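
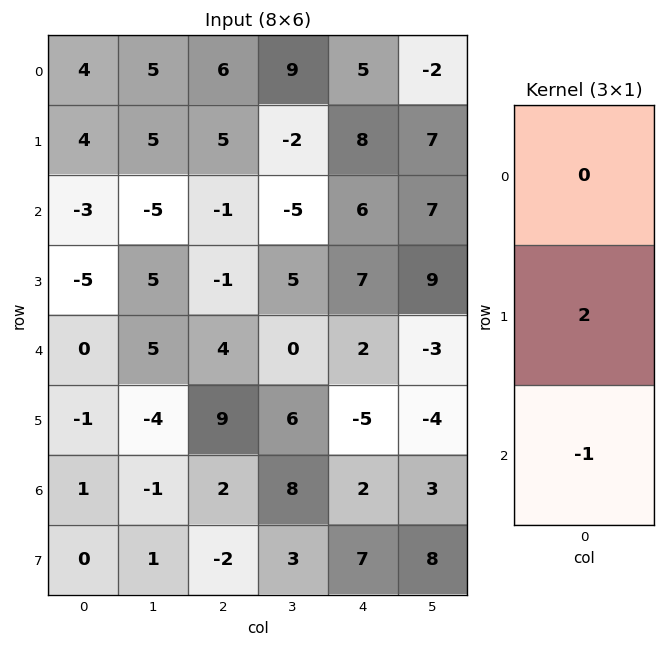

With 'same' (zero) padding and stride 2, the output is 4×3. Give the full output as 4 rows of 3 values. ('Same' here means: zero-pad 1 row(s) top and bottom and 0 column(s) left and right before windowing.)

4 7 2
-1 -1 5
1 -1 9
2 6 -3

Output[0,0]: The receptive field on the zero-padded input at this output position is [0 / 4 / 4]. Elementwise product with the kernel and sum: 4·2 + 4·-1.
Output[0,1]: The receptive field on the zero-padded input at this output position is [0 / 6 / 5]. Elementwise product with the kernel and sum: 6·2 + 5·-1.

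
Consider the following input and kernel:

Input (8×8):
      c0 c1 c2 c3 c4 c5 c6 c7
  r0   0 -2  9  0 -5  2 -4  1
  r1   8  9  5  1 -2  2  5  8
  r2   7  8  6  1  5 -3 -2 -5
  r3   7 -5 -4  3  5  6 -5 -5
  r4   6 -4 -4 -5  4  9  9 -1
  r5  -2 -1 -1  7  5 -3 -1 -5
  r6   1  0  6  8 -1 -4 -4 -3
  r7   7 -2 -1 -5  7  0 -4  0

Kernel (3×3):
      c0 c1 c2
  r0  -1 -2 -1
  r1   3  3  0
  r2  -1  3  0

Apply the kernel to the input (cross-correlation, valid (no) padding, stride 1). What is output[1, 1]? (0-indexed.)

The receptive field on the input at this output position is [9 5 1 / 8 6 1 / -5 -4 3]. Elementwise product with the kernel and sum: 9·-1 + 5·-2 + 1·-1 + 8·3 + 6·3 + -5·-1 + -4·3.

15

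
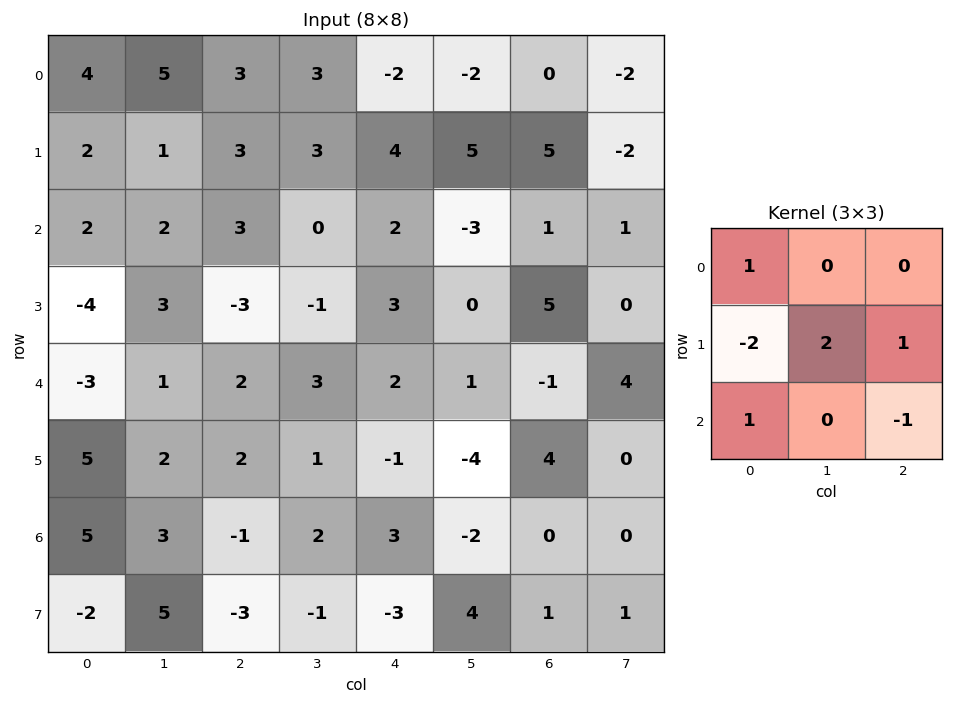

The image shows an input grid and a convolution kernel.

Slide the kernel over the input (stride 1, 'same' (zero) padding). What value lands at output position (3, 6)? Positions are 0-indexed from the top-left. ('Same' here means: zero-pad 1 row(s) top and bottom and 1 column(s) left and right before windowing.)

The receptive field on the zero-padded input at this output position is [-3 1 1 / 0 5 0 / 1 -1 4]. Elementwise product with the kernel and sum: -3·1 + 0·-2 + 5·2 + 0·1 + 1·1 + 4·-1.

4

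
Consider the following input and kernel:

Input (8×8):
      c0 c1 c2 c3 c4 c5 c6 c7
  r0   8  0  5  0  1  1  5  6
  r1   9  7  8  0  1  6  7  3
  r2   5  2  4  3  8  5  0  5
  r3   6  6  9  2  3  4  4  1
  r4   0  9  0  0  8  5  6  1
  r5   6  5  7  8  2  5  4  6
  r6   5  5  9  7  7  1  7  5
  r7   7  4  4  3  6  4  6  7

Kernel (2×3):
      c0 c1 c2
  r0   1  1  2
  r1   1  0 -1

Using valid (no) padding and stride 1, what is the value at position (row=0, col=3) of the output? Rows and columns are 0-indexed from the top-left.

The receptive field on the input at this output position is [0 1 1 / 0 1 6]. Elementwise product with the kernel and sum: 0·1 + 1·1 + 1·2 + 0·1 + 6·-1.

-3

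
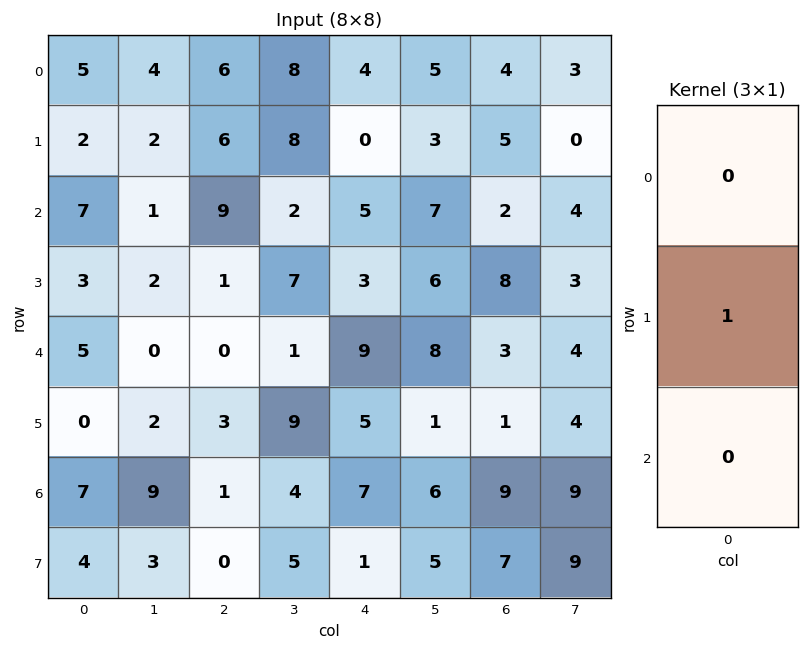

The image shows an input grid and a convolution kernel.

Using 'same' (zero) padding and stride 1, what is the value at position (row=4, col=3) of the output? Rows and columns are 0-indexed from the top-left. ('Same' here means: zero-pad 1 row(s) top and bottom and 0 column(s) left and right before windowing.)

The receptive field on the zero-padded input at this output position is [7 / 1 / 9]. Elementwise product with the kernel and sum: 1·1.

1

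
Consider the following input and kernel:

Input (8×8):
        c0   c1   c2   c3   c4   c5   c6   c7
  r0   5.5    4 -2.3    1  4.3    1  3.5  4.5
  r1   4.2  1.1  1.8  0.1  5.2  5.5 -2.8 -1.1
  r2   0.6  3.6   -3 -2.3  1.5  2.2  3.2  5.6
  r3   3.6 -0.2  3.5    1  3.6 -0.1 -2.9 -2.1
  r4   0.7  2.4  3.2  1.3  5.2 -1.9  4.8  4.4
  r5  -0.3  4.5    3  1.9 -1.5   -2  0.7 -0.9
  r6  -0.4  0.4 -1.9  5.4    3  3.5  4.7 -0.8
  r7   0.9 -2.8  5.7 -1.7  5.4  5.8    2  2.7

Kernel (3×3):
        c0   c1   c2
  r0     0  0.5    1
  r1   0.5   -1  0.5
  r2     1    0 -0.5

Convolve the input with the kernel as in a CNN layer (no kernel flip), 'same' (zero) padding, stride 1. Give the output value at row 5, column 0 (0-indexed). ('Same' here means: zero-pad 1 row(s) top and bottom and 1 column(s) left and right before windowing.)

5.1

The receptive field on the zero-padded input at this output position is [0 0.7 2.4 / 0 -0.3 4.5 / 0 -0.4 0.4]. Elementwise product with the kernel and sum: 0.7·0.5 + 2.4·1 + 0·0.5 + -0.3·-1 + 4.5·0.5 + 0·1 + 0.4·-0.5.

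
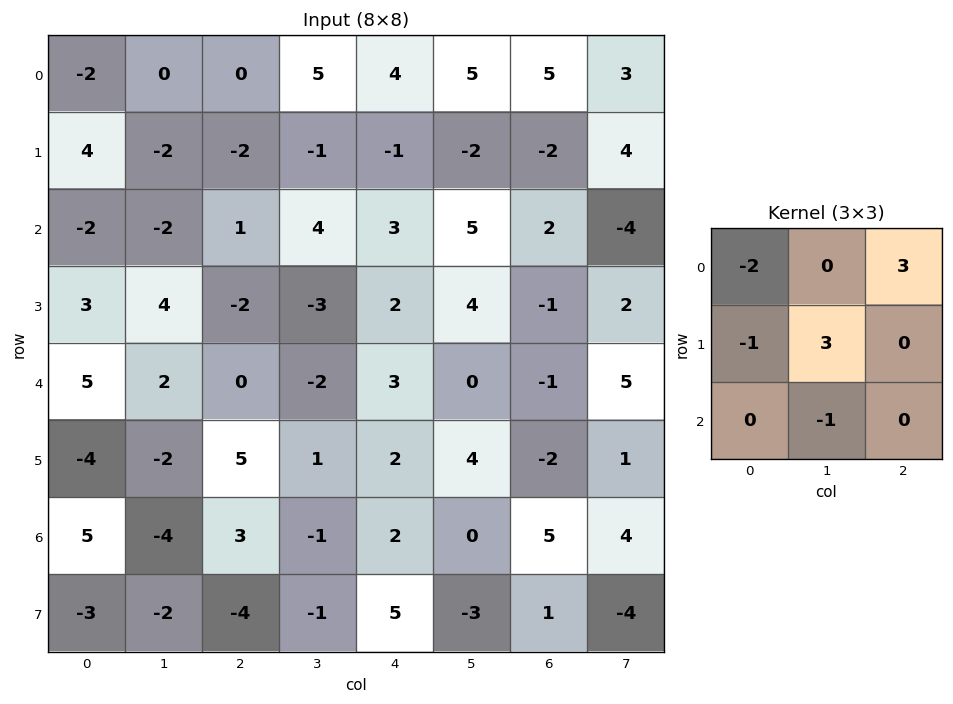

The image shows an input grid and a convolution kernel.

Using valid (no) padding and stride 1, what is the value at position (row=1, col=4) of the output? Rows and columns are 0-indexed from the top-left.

4

The receptive field on the input at this output position is [-1 -2 -2 / 3 5 2 / 2 4 -1]. Elementwise product with the kernel and sum: -1·-2 + -2·3 + 3·-1 + 5·3 + 4·-1.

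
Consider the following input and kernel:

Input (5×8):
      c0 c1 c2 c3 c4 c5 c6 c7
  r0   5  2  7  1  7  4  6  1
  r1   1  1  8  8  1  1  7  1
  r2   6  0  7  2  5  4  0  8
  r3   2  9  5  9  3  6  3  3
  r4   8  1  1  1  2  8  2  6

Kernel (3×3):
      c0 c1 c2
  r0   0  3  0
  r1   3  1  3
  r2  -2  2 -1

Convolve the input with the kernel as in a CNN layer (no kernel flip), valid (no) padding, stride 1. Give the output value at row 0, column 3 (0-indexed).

The receptive field on the input at this output position is [1 7 4 / 8 1 1 / 2 5 4]. Elementwise product with the kernel and sum: 7·3 + 8·3 + 1·1 + 1·3 + 2·-2 + 5·2 + 4·-1.

51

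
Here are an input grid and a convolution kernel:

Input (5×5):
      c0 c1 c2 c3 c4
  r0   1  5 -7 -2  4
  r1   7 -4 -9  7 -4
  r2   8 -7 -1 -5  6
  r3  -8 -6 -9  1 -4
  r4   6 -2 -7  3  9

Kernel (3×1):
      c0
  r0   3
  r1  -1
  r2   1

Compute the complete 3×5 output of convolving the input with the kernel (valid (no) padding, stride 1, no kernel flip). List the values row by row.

Output[0,0]: The receptive field on the input at this output position is [1 / 7 / 8]. Elementwise product with the kernel and sum: 1·3 + 7·-1 + 8·1.
Output[0,1]: The receptive field on the input at this output position is [5 / -4 / -7]. Elementwise product with the kernel and sum: 5·3 + -4·-1 + -7·1.

4 12 -13 -18 22
5 -11 -35 27 -22
38 -17 -1 -13 31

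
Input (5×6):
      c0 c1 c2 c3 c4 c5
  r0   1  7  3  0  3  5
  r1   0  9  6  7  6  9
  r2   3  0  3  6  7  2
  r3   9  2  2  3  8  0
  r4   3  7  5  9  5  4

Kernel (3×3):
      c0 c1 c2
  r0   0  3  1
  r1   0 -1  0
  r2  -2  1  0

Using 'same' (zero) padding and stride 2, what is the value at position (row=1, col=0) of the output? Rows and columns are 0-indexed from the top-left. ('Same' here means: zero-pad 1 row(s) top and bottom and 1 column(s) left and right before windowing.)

15

The receptive field on the zero-padded input at this output position is [0 0 9 / 0 3 0 / 0 9 2]. Elementwise product with the kernel and sum: 0·3 + 9·1 + 3·-1 + 0·-2 + 9·1.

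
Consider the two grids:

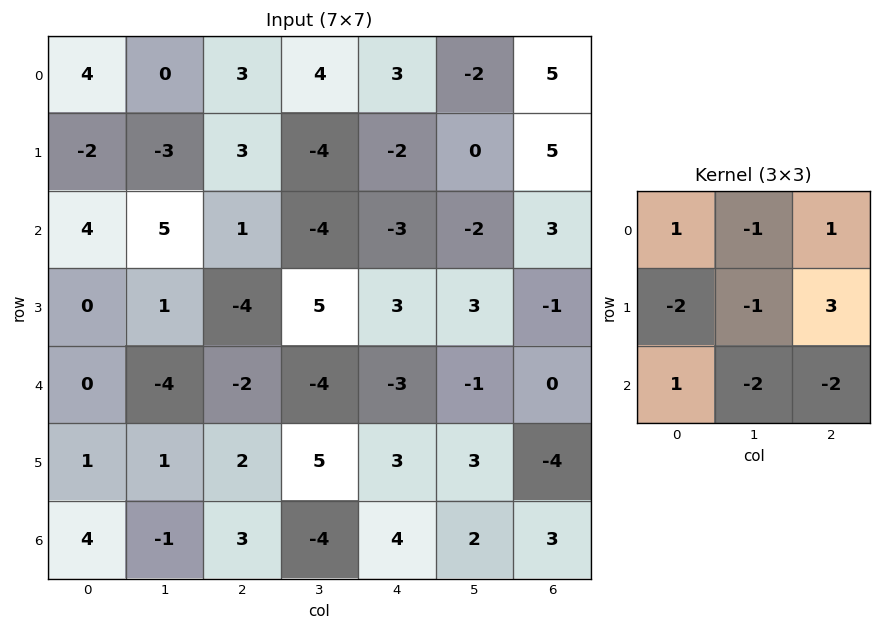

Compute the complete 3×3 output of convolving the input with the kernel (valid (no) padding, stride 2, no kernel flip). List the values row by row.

15 9 24
-1 26 -11
5 2 -29

Output[0,0]: The receptive field on the input at this output position is [4 0 3 / -2 -3 3 / 4 5 1]. Elementwise product with the kernel and sum: 4·1 + 0·-1 + 3·1 + -2·-2 + -3·-1 + 3·3 + 4·1 + 5·-2 + 1·-2.
Output[0,1]: The receptive field on the input at this output position is [3 4 3 / 3 -4 -2 / 1 -4 -3]. Elementwise product with the kernel and sum: 3·1 + 4·-1 + 3·1 + 3·-2 + -4·-1 + -2·3 + 1·1 + -4·-2 + -3·-2.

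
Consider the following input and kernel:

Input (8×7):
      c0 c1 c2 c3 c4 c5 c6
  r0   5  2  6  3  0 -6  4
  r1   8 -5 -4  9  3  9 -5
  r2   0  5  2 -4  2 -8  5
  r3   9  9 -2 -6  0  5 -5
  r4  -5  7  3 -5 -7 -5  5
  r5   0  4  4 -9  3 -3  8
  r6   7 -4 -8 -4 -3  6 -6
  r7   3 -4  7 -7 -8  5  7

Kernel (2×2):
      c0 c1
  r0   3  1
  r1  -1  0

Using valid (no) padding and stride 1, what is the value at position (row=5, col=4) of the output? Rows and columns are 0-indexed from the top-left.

9

The receptive field on the input at this output position is [3 -3 / -3 6]. Elementwise product with the kernel and sum: 3·3 + -3·1 + -3·-1.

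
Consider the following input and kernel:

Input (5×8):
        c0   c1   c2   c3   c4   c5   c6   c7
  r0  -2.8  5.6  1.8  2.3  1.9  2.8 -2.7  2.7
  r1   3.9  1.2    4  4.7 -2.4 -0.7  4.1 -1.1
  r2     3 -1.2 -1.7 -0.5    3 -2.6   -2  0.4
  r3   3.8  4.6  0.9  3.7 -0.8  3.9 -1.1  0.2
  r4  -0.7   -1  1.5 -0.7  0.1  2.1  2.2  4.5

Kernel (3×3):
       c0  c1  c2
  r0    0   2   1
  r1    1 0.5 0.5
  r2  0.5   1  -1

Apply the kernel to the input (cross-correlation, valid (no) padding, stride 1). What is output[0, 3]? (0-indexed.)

The receptive field on the input at this output position is [2.3 1.9 2.8 / 4.7 -2.4 -0.7 / -0.5 3 -2.6]. Elementwise product with the kernel and sum: 1.9·2 + 2.8·1 + 4.7·1 + -2.4·0.5 + -0.7·0.5 + -0.5·0.5 + 3·1 + -2.6·-1.

15.1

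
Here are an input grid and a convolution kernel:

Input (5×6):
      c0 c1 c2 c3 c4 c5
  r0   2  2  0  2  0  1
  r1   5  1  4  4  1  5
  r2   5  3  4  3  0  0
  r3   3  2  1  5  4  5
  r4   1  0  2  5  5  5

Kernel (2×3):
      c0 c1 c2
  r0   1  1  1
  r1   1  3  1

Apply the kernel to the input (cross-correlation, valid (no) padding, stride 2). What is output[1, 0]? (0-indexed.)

22

The receptive field on the input at this output position is [5 3 4 / 3 2 1]. Elementwise product with the kernel and sum: 5·1 + 3·1 + 4·1 + 3·1 + 2·3 + 1·1.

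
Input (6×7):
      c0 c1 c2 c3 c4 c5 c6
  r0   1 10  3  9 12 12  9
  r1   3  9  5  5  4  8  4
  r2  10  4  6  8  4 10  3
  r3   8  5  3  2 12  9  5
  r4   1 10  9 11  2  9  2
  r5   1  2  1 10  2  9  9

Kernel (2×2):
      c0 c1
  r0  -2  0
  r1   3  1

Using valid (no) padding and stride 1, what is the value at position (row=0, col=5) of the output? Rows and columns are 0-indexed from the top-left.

The receptive field on the input at this output position is [12 9 / 8 4]. Elementwise product with the kernel and sum: 12·-2 + 8·3 + 4·1.

4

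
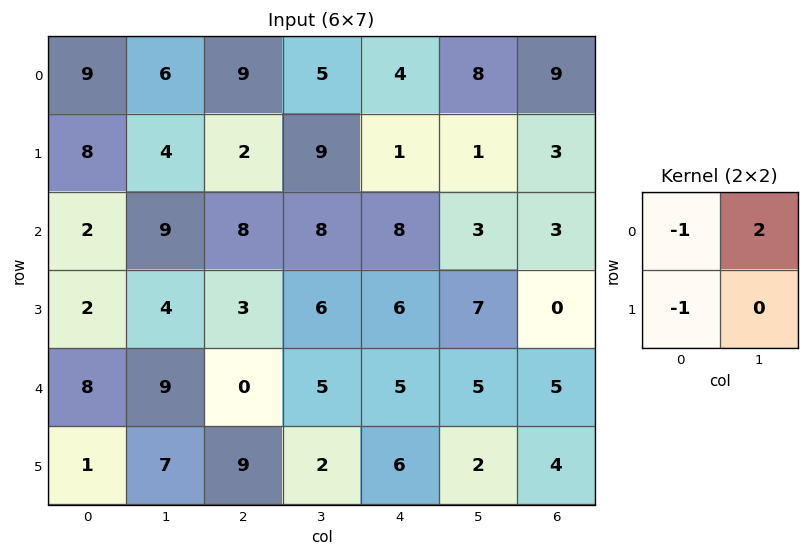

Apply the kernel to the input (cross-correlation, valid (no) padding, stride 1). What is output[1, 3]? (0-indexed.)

The receptive field on the input at this output position is [9 1 / 8 8]. Elementwise product with the kernel and sum: 9·-1 + 1·2 + 8·-1.

-15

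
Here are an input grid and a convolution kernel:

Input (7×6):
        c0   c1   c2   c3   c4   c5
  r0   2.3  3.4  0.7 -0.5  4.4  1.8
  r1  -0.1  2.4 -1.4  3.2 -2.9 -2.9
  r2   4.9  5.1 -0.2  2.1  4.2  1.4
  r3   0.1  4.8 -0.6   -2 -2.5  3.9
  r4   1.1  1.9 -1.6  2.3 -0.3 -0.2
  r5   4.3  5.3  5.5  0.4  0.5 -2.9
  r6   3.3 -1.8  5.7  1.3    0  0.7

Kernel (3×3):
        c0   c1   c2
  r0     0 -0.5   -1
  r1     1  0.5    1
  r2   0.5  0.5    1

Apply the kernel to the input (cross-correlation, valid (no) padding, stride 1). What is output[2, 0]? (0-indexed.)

The receptive field on the input at this output position is [4.9 5.1 -0.2 / 0.1 4.8 -0.6 / 1.1 1.9 -1.6]. Elementwise product with the kernel and sum: 5.1·-0.5 + -0.2·-1 + 0.1·1 + 4.8·0.5 + -0.6·1 + 1.1·0.5 + 1.9·0.5 + -1.6·1.

-0.55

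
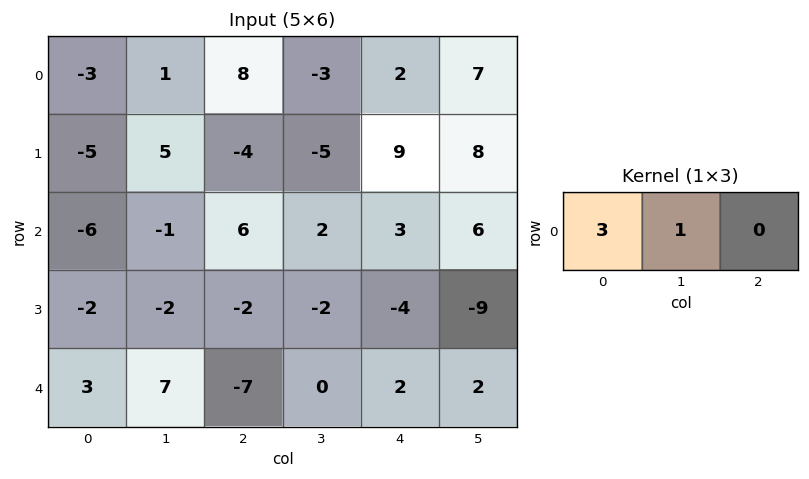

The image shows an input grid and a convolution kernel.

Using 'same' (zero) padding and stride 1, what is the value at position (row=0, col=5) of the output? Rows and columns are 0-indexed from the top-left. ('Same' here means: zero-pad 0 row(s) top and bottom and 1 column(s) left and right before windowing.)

The receptive field on the zero-padded input at this output position is [2 7 0]. Elementwise product with the kernel and sum: 2·3 + 7·1.

13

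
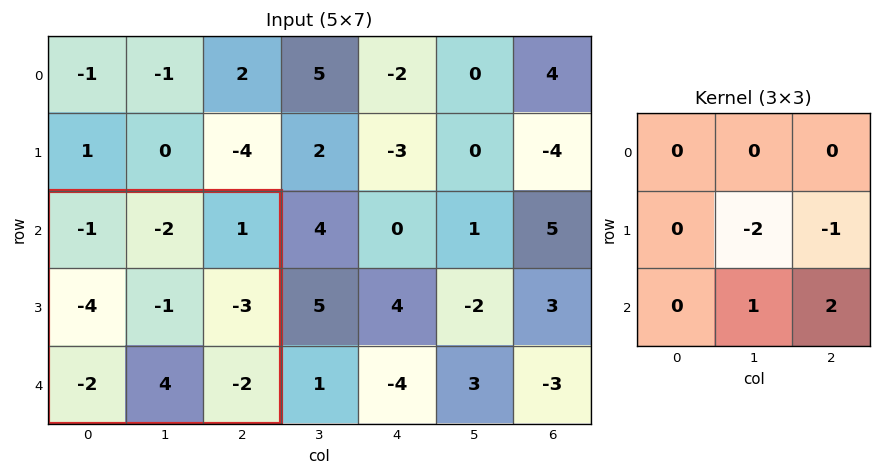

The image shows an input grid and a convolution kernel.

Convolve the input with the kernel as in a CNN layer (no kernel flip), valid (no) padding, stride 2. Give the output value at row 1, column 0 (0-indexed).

5

The receptive field on the input at this output position is [-1 -2 1 / -4 -1 -3 / -2 4 -2]. Elementwise product with the kernel and sum: -1·-2 + -3·-1 + 4·1 + -2·2.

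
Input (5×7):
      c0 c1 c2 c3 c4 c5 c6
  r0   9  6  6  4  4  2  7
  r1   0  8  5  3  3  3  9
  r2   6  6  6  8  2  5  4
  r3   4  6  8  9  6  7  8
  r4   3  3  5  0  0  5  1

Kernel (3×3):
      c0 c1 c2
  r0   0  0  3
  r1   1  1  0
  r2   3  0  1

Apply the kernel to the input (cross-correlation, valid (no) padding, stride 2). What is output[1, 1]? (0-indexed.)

The receptive field on the input at this output position is [6 8 2 / 8 9 6 / 5 0 0]. Elementwise product with the kernel and sum: 2·3 + 8·1 + 9·1 + 5·3 + 0·1.

38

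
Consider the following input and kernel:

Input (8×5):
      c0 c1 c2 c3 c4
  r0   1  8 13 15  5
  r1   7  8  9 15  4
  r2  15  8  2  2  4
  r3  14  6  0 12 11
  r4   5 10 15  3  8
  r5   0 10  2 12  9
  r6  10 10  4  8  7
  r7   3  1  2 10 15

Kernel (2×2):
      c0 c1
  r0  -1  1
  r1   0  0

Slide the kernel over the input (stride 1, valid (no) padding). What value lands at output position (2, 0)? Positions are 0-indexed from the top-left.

-7

The receptive field on the input at this output position is [15 8 / 14 6]. Elementwise product with the kernel and sum: 15·-1 + 8·1.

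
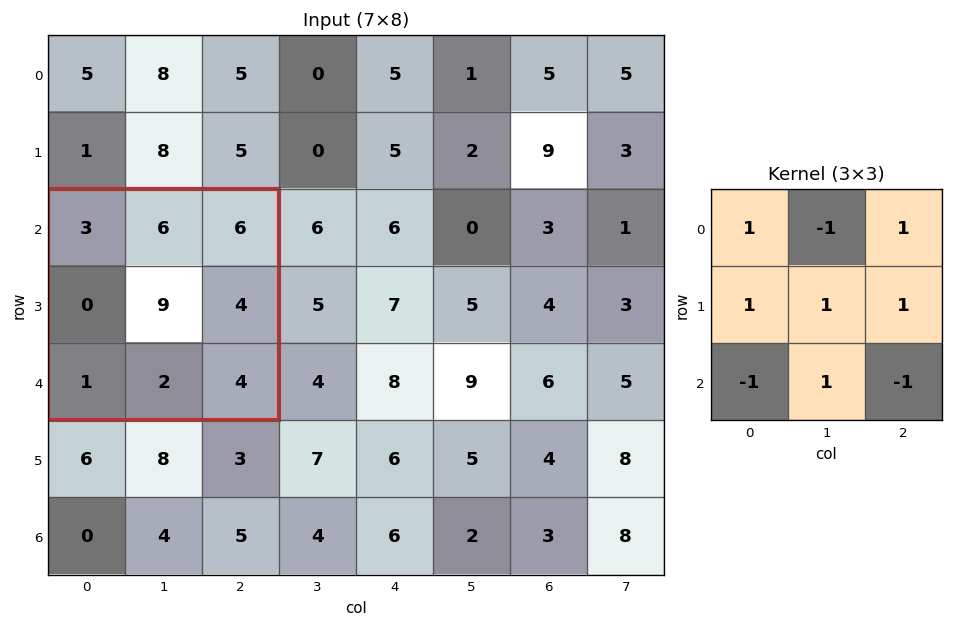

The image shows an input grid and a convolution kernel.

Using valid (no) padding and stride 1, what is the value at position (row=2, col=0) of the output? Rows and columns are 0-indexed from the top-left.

13

The receptive field on the input at this output position is [3 6 6 / 0 9 4 / 1 2 4]. Elementwise product with the kernel and sum: 3·1 + 6·-1 + 6·1 + 0·1 + 9·1 + 4·1 + 1·-1 + 2·1 + 4·-1.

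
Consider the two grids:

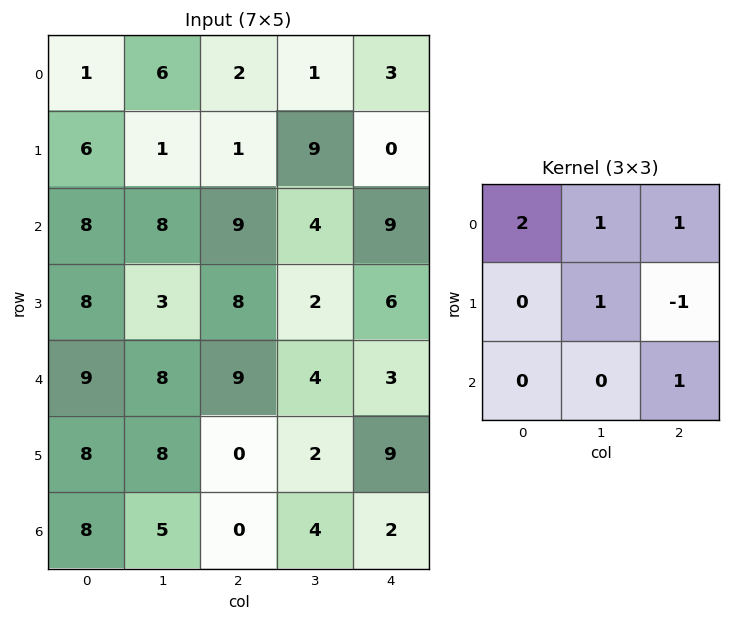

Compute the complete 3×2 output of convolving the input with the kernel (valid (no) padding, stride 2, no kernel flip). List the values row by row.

Output[0,0]: The receptive field on the input at this output position is [1 6 2 / 6 1 1 / 8 8 9]. Elementwise product with the kernel and sum: 1·2 + 6·1 + 2·1 + 1·1 + 1·-1 + 9·1.

19 26
37 30
43 20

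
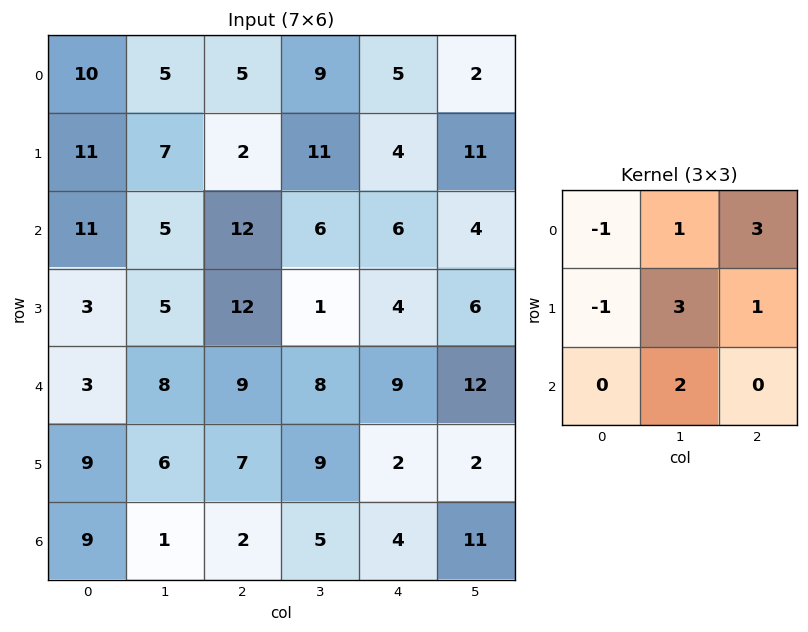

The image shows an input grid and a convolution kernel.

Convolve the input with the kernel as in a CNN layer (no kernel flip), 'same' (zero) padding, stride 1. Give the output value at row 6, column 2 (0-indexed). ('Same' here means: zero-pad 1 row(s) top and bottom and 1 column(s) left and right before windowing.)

The receptive field on the zero-padded input at this output position is [6 7 9 / 1 2 5 / 0 0 0]. Elementwise product with the kernel and sum: 6·-1 + 7·1 + 9·3 + 1·-1 + 2·3 + 5·1 + 0·2.

38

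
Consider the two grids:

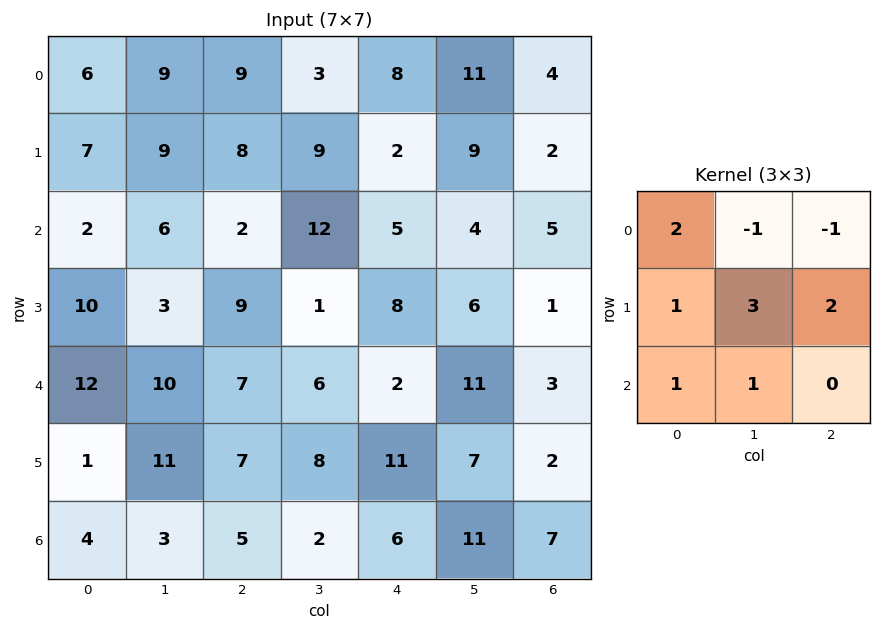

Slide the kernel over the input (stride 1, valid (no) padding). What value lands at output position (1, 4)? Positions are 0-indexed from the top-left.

34

The receptive field on the input at this output position is [2 9 2 / 5 4 5 / 8 6 1]. Elementwise product with the kernel and sum: 2·2 + 9·-1 + 2·-1 + 5·1 + 4·3 + 5·2 + 8·1 + 6·1.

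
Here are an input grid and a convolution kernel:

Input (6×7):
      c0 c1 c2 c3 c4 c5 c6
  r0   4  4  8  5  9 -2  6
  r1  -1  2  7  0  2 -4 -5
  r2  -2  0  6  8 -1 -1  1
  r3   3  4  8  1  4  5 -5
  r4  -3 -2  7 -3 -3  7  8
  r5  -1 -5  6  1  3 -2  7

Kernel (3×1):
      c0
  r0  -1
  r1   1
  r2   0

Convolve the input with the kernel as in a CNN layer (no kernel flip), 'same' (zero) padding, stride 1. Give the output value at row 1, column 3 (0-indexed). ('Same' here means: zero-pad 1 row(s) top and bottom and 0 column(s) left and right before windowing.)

-5

The receptive field on the zero-padded input at this output position is [5 / 0 / 8]. Elementwise product with the kernel and sum: 5·-1 + 0·1.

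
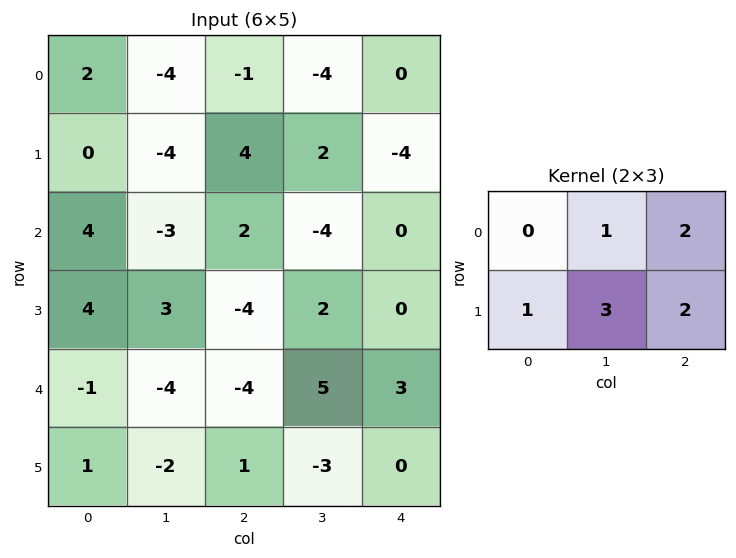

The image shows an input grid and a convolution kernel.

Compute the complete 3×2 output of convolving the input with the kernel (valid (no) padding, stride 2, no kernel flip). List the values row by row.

-10 -2
6 -2
-15 3

Output[0,0]: The receptive field on the input at this output position is [2 -4 -1 / 0 -4 4]. Elementwise product with the kernel and sum: -4·1 + -1·2 + 0·1 + -4·3 + 4·2.
Output[0,1]: The receptive field on the input at this output position is [-1 -4 0 / 4 2 -4]. Elementwise product with the kernel and sum: -4·1 + 0·2 + 4·1 + 2·3 + -4·2.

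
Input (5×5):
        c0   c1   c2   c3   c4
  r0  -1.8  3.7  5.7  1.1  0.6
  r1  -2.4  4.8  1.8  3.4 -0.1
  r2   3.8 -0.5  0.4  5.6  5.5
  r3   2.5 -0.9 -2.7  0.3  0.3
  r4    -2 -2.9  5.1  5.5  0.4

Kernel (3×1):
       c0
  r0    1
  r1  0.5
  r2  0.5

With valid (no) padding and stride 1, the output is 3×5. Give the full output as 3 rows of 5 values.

-1.1 5.85 6.8 5.6 3.3
0.75 4.1 0.65 6.35 2.8
4.05 -2.4 1.6 8.5 5.85

Output[0,0]: The receptive field on the input at this output position is [-1.8 / -2.4 / 3.8]. Elementwise product with the kernel and sum: -1.8·1 + -2.4·0.5 + 3.8·0.5.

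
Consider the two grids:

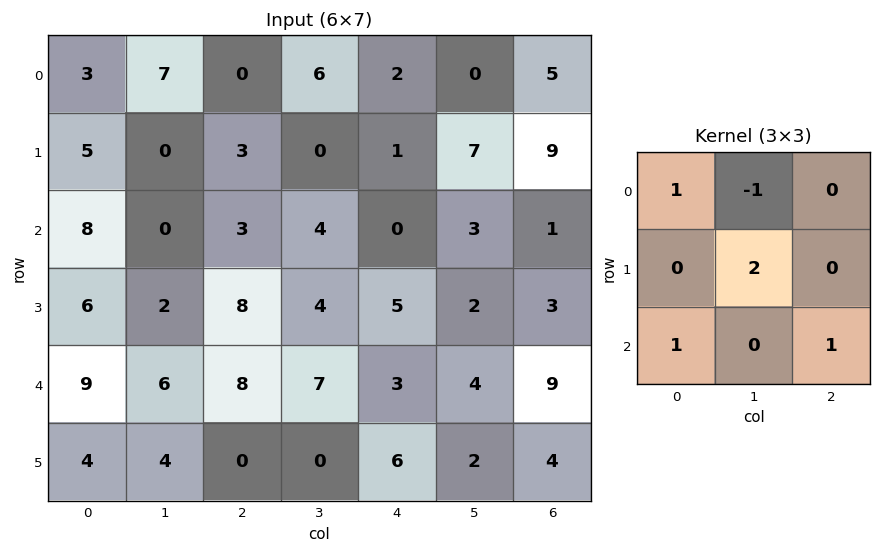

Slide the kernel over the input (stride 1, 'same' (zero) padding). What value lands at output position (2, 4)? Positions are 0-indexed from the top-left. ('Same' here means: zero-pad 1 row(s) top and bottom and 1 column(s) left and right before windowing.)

5

The receptive field on the zero-padded input at this output position is [0 1 7 / 4 0 3 / 4 5 2]. Elementwise product with the kernel and sum: 0·1 + 1·-1 + 0·2 + 4·1 + 2·1.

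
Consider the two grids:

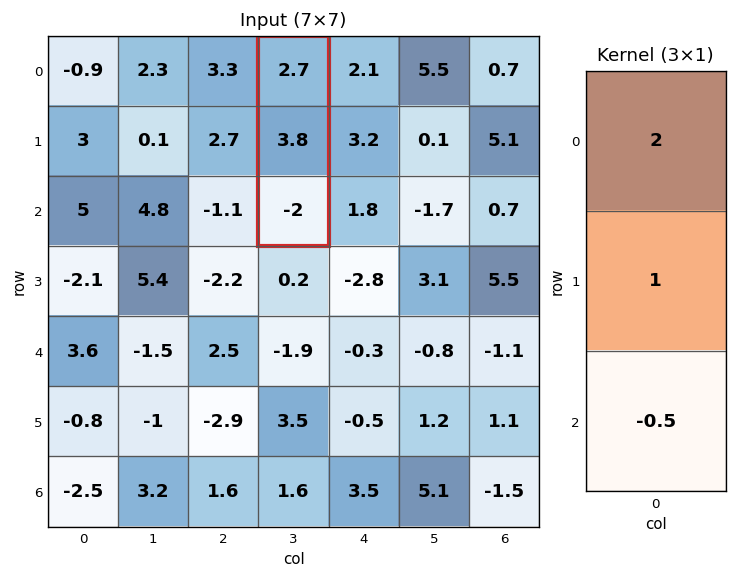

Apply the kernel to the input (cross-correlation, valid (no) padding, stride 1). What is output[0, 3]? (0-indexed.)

10.2

The receptive field on the input at this output position is [2.7 / 3.8 / -2]. Elementwise product with the kernel and sum: 2.7·2 + 3.8·1 + -2·-0.5.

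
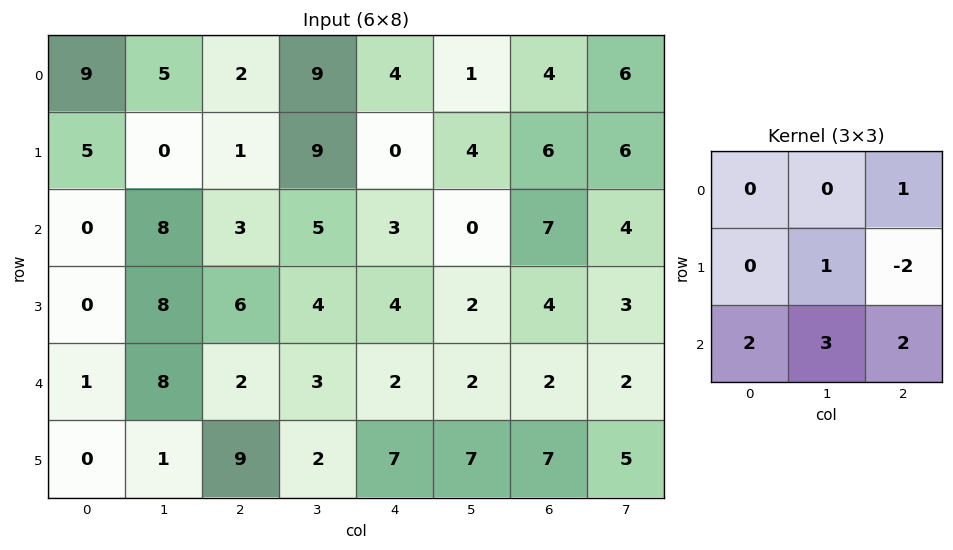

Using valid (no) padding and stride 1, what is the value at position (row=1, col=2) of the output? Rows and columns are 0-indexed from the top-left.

31

The receptive field on the input at this output position is [1 9 0 / 3 5 3 / 6 4 4]. Elementwise product with the kernel and sum: 0·1 + 5·1 + 3·-2 + 6·2 + 4·3 + 4·2.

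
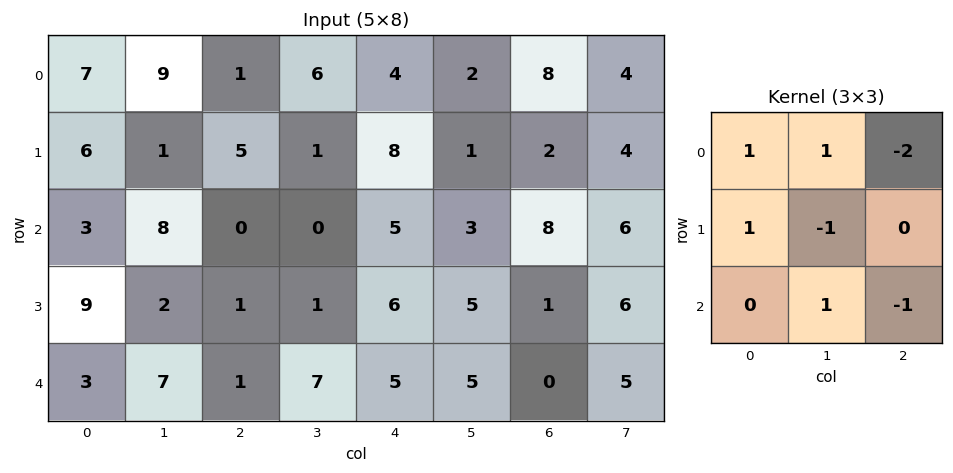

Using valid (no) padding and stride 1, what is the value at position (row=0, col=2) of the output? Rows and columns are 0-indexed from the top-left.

-2

The receptive field on the input at this output position is [1 6 4 / 5 1 8 / 0 0 5]. Elementwise product with the kernel and sum: 1·1 + 6·1 + 4·-2 + 5·1 + 1·-1 + 0·1 + 5·-1.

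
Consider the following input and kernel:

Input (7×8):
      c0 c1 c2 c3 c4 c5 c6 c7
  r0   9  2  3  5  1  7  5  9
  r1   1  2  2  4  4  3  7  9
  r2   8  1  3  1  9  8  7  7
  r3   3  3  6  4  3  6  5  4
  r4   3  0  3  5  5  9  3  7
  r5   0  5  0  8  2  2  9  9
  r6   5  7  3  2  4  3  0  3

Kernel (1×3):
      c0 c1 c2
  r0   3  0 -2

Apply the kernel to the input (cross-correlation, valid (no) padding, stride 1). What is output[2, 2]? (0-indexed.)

The receptive field on the input at this output position is [3 1 9]. Elementwise product with the kernel and sum: 3·3 + 9·-2.

-9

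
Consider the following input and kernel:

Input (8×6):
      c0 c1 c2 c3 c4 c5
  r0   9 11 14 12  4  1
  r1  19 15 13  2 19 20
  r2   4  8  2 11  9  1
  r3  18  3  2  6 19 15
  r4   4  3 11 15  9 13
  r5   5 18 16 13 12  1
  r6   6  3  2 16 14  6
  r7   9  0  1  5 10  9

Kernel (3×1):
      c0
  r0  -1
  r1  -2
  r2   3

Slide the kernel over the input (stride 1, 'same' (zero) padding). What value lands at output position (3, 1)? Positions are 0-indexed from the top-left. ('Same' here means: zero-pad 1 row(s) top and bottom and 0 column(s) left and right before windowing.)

-5

The receptive field on the zero-padded input at this output position is [8 / 3 / 3]. Elementwise product with the kernel and sum: 8·-1 + 3·-2 + 3·3.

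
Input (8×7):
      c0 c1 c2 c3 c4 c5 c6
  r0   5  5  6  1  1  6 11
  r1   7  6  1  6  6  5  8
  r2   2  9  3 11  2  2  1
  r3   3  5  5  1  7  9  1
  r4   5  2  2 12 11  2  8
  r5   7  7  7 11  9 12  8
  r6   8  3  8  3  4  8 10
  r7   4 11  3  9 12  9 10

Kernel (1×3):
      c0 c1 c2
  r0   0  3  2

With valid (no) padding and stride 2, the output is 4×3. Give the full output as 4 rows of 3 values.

Output[0,0]: The receptive field on the input at this output position is [5 5 6]. Elementwise product with the kernel and sum: 5·3 + 6·2.

27 5 40
33 37 8
10 58 22
25 17 44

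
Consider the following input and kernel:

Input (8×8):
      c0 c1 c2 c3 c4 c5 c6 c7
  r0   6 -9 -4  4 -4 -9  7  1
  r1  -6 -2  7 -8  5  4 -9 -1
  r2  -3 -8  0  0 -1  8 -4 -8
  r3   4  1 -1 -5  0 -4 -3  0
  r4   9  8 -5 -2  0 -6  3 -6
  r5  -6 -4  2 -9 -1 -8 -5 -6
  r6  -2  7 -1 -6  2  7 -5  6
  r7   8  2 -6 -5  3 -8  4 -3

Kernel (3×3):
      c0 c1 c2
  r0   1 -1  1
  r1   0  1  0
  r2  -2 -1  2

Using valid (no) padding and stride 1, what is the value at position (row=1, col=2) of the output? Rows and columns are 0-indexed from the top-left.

The receptive field on the input at this output position is [7 -8 5 / 0 0 -1 / -1 -5 0]. Elementwise product with the kernel and sum: 7·1 + -8·-1 + 5·1 + 0·1 + -1·-2 + -5·-1 + 0·2.

27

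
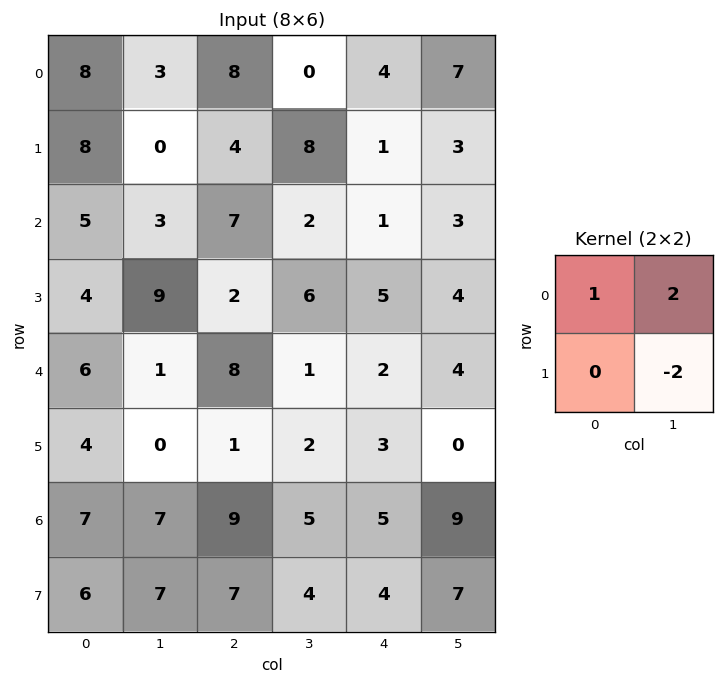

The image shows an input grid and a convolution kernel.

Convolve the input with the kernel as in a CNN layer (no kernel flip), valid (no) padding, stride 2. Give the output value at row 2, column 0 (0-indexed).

8

The receptive field on the input at this output position is [6 1 / 4 0]. Elementwise product with the kernel and sum: 6·1 + 1·2 + 0·-2.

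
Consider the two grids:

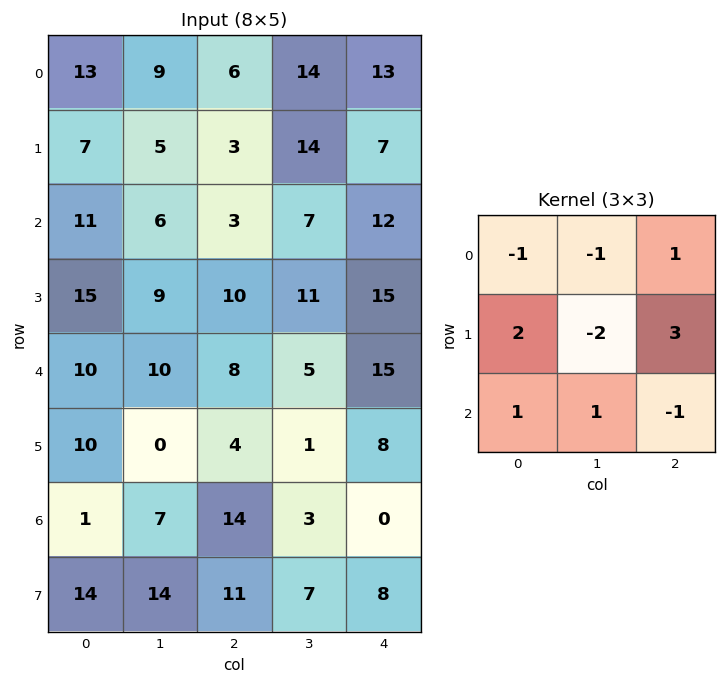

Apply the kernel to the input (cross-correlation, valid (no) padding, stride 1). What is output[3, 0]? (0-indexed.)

16

The receptive field on the input at this output position is [15 9 10 / 10 10 8 / 10 0 4]. Elementwise product with the kernel and sum: 15·-1 + 9·-1 + 10·1 + 10·2 + 10·-2 + 8·3 + 10·1 + 0·1 + 4·-1.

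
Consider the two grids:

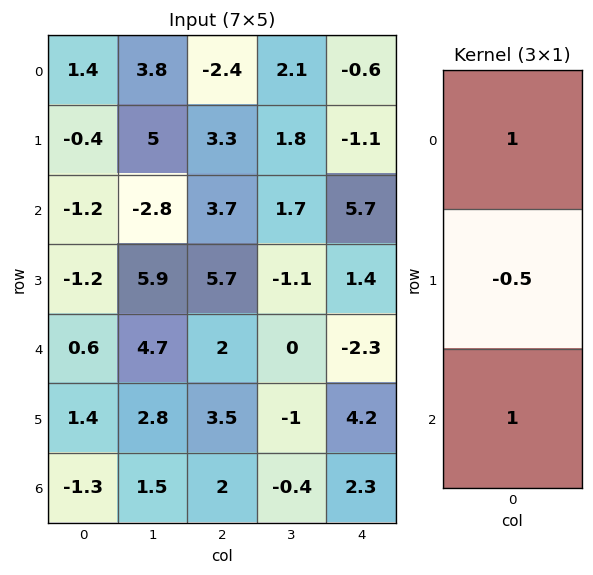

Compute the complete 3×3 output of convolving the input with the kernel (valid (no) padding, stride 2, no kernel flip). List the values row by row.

0.4 -0.35 5.65
0 2.85 2.7
-1.4 2.25 -2.1

Output[0,0]: The receptive field on the input at this output position is [1.4 / -0.4 / -1.2]. Elementwise product with the kernel and sum: 1.4·1 + -0.4·-0.5 + -1.2·1.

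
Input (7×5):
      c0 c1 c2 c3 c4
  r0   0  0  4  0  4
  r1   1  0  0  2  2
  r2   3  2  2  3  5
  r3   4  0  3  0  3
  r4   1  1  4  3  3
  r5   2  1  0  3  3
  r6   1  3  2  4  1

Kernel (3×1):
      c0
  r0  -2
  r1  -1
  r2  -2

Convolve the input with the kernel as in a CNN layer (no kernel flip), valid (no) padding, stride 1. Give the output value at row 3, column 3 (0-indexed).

The receptive field on the input at this output position is [0 / 3 / 3]. Elementwise product with the kernel and sum: 0·-2 + 3·-1 + 3·-2.

-9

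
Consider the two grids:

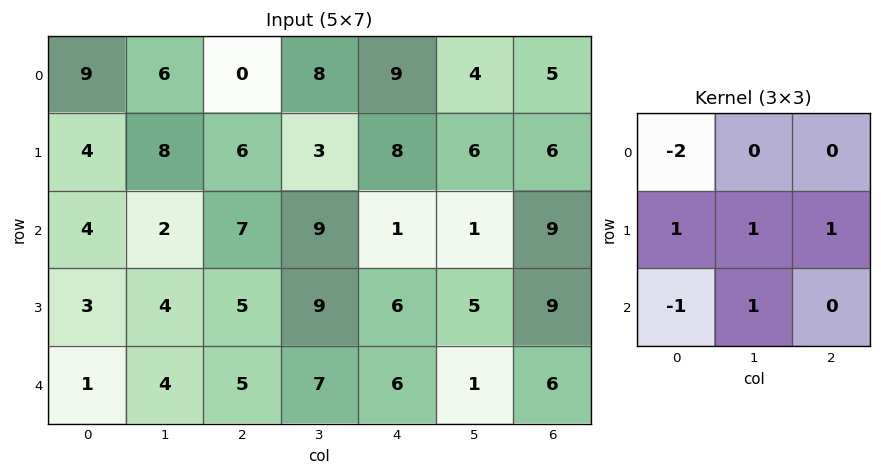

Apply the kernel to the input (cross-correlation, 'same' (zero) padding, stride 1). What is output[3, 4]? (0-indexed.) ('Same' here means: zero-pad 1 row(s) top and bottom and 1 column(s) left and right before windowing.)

1

The receptive field on the zero-padded input at this output position is [9 1 1 / 9 6 5 / 7 6 1]. Elementwise product with the kernel and sum: 9·-2 + 9·1 + 6·1 + 5·1 + 7·-1 + 6·1.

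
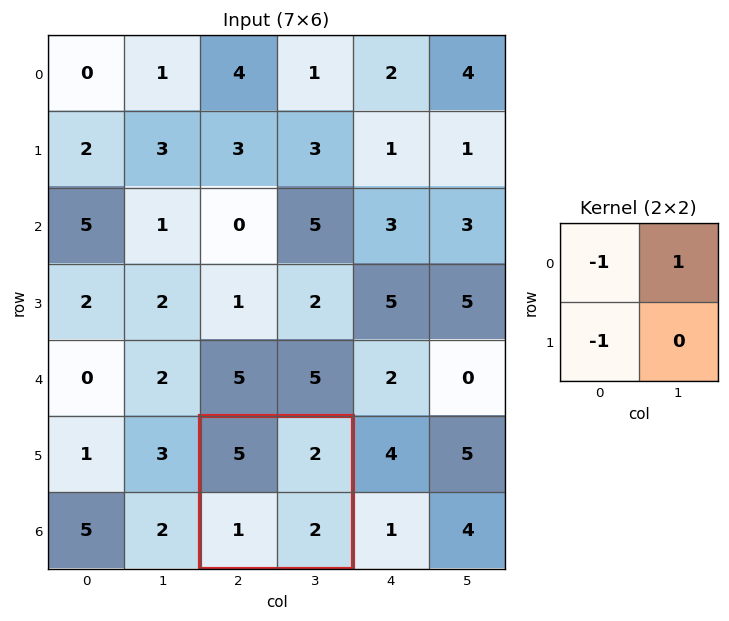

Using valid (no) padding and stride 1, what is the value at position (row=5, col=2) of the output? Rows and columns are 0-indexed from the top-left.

-4

The receptive field on the input at this output position is [5 2 / 1 2]. Elementwise product with the kernel and sum: 5·-1 + 2·1 + 1·-1.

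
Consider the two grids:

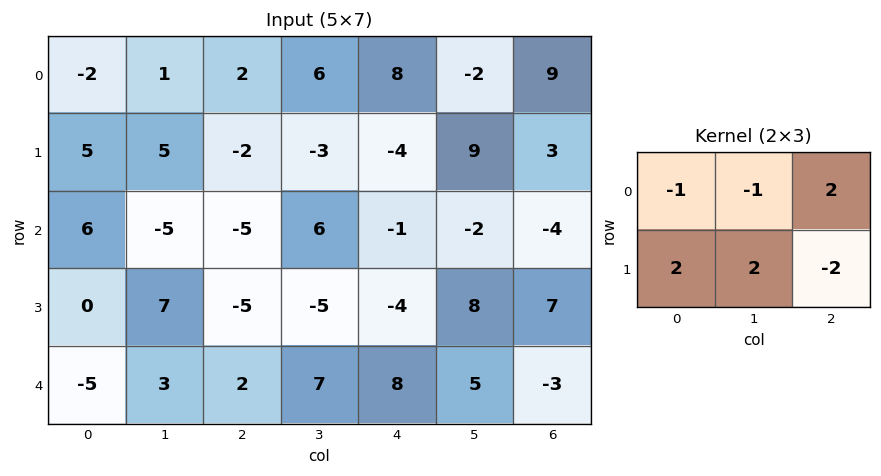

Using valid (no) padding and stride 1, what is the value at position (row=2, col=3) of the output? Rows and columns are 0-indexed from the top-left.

The receptive field on the input at this output position is [6 -1 -2 / -5 -4 8]. Elementwise product with the kernel and sum: 6·-1 + -1·-1 + -2·2 + -5·2 + -4·2 + 8·-2.

-43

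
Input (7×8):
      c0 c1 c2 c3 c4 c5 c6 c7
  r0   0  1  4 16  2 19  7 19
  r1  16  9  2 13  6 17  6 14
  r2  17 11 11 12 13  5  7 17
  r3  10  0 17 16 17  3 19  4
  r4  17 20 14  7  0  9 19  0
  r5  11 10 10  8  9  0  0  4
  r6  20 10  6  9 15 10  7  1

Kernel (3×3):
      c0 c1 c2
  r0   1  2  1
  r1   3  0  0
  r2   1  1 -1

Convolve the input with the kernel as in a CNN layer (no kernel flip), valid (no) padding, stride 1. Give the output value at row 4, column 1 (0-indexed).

The receptive field on the input at this output position is [20 14 7 / 10 10 8 / 10 6 9]. Elementwise product with the kernel and sum: 20·1 + 14·2 + 7·1 + 10·3 + 10·1 + 6·1 + 9·-1.

92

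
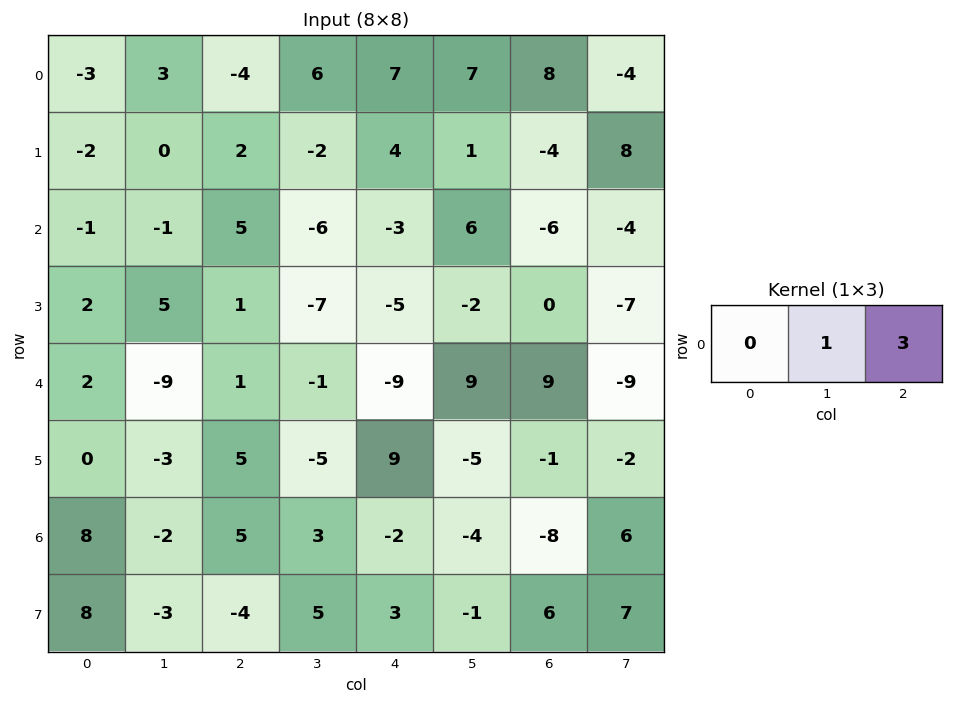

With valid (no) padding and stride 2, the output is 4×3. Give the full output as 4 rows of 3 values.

-9 27 31
14 -15 -12
-6 -28 36
13 -3 -28

Output[0,0]: The receptive field on the input at this output position is [-3 3 -4]. Elementwise product with the kernel and sum: 3·1 + -4·3.
Output[0,1]: The receptive field on the input at this output position is [-4 6 7]. Elementwise product with the kernel and sum: 6·1 + 7·3.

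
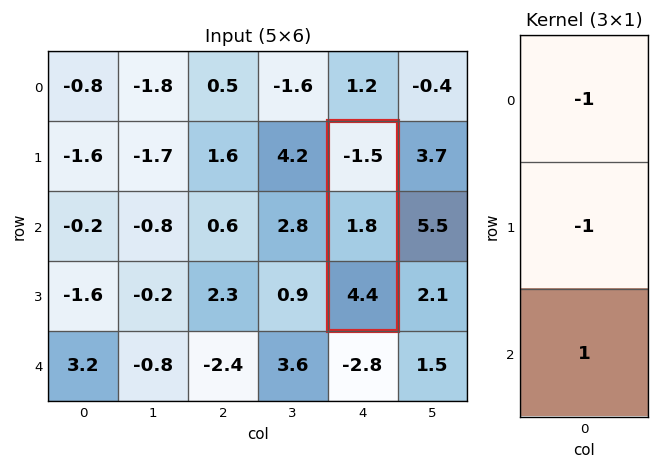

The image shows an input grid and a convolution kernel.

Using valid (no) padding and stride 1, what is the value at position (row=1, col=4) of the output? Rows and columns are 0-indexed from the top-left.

The receptive field on the input at this output position is [-1.5 / 1.8 / 4.4]. Elementwise product with the kernel and sum: -1.5·-1 + 1.8·-1 + 4.4·1.

4.1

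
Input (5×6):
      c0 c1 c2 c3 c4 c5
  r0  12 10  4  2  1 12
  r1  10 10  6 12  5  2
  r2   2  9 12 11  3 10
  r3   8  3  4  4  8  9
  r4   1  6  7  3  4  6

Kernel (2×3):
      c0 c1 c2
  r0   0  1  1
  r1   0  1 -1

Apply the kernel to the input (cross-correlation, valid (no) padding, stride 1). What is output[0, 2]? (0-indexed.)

The receptive field on the input at this output position is [4 2 1 / 6 12 5]. Elementwise product with the kernel and sum: 2·1 + 1·1 + 12·1 + 5·-1.

10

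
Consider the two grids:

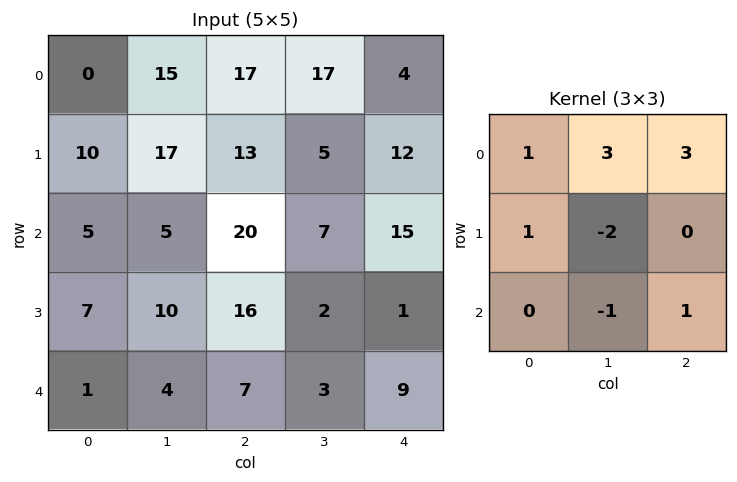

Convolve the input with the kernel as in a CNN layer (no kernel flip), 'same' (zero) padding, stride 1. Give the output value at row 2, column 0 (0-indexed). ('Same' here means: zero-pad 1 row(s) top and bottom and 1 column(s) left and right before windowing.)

74

The receptive field on the zero-padded input at this output position is [0 10 17 / 0 5 5 / 0 7 10]. Elementwise product with the kernel and sum: 0·1 + 10·3 + 17·3 + 0·1 + 5·-2 + 7·-1 + 10·1.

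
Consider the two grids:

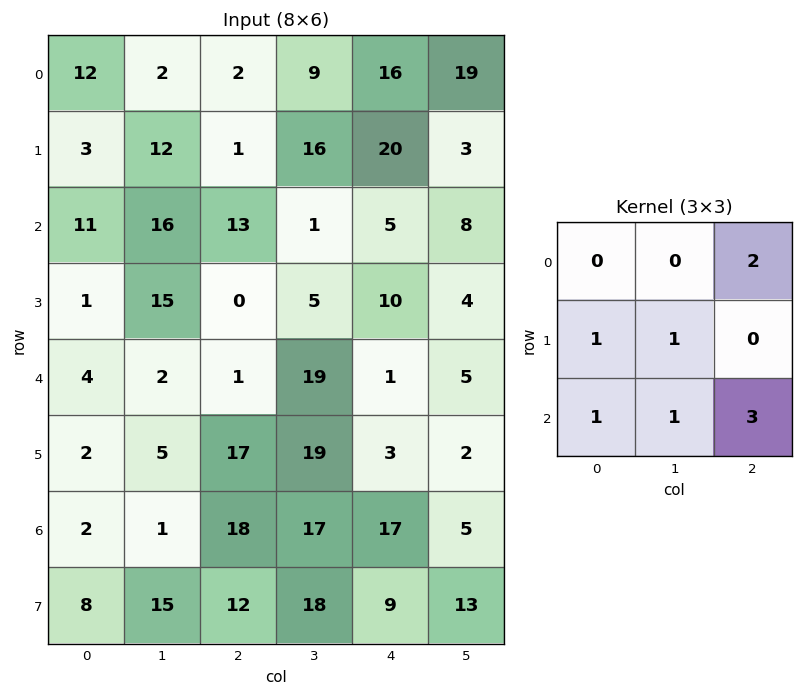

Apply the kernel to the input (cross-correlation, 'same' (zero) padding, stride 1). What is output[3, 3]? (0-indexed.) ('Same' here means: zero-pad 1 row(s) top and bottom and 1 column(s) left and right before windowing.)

38

The receptive field on the zero-padded input at this output position is [13 1 5 / 0 5 10 / 1 19 1]. Elementwise product with the kernel and sum: 5·2 + 0·1 + 5·1 + 1·1 + 19·1 + 1·3.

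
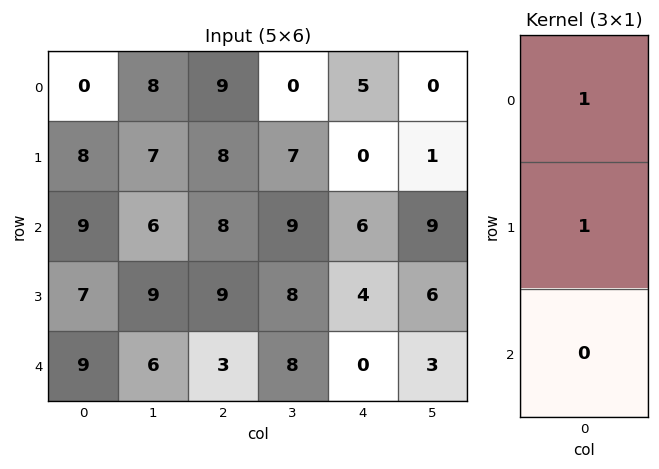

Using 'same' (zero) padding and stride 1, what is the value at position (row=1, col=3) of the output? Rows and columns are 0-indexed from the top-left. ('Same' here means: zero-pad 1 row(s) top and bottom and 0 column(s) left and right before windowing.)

The receptive field on the zero-padded input at this output position is [0 / 7 / 9]. Elementwise product with the kernel and sum: 0·1 + 7·1.

7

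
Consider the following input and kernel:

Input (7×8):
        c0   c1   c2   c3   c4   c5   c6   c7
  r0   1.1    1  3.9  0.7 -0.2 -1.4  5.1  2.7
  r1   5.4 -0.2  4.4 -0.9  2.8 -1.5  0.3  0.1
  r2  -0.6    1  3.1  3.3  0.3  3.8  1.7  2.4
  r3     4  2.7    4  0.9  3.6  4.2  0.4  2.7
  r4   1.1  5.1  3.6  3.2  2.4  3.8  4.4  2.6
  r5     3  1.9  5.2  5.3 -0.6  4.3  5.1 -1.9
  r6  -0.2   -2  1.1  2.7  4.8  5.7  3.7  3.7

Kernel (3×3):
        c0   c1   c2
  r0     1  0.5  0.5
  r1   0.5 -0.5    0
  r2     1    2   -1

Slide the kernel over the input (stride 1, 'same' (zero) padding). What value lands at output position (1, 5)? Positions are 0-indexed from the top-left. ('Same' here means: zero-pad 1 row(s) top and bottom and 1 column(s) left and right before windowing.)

The receptive field on the zero-padded input at this output position is [-0.2 -1.4 5.1 / 2.8 -1.5 0.3 / 0.3 3.8 1.7]. Elementwise product with the kernel and sum: -0.2·1 + -1.4·0.5 + 5.1·0.5 + 2.8·0.5 + -1.5·-0.5 + 0.3·1 + 3.8·2 + 1.7·-1.

10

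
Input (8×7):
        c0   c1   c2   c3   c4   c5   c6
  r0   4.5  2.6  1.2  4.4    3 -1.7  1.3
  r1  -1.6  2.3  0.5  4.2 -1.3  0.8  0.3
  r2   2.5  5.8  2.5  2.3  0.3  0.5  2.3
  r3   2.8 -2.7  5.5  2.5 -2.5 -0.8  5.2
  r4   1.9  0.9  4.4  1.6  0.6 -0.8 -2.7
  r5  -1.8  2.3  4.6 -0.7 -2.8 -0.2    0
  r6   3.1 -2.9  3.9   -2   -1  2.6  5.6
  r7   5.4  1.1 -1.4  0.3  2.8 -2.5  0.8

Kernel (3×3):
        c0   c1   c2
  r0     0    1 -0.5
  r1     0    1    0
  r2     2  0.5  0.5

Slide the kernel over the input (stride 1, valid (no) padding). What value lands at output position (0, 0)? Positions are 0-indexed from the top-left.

The receptive field on the input at this output position is [4.5 2.6 1.2 / -1.6 2.3 0.5 / 2.5 5.8 2.5]. Elementwise product with the kernel and sum: 2.6·1 + 1.2·-0.5 + 2.3·1 + 2.5·2 + 5.8·0.5 + 2.5·0.5.

13.45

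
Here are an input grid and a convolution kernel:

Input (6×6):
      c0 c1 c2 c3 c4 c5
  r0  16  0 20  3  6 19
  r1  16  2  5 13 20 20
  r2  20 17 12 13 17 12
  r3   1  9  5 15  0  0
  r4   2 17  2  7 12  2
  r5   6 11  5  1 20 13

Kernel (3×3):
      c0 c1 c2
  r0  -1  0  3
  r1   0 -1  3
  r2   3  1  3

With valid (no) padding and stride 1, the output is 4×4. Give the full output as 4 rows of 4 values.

Output[0,0]: The receptive field on the input at this output position is [16 0 20 / 16 2 5 / 20 17 12]. Elementwise product with the kernel and sum: 16·-1 + 20·3 + 2·-1 + 5·3 + 20·3 + 17·1 + 12·3.
Output[0,1]: The receptive field on the input at this output position is [0 20 3 / 2 5 13 / 17 12 13]. Elementwise product with the kernel and sum: 0·-1 + 3·3 + 5·-1 + 13·3 + 17·3 + 12·1 + 13·3.

170 145 145 186
45 141 123 111
51 136 73 62
47 96 100 41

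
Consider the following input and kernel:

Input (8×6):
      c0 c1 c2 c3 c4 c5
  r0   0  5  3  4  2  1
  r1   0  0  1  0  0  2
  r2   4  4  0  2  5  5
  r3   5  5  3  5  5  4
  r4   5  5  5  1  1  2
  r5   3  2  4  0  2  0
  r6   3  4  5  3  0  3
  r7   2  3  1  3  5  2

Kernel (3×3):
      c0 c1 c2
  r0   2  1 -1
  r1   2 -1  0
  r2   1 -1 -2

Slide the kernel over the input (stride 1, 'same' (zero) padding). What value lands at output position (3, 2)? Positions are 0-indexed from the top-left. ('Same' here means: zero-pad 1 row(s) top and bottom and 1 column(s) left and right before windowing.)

The receptive field on the zero-padded input at this output position is [4 0 2 / 5 3 5 / 5 5 1]. Elementwise product with the kernel and sum: 4·2 + 0·1 + 2·-1 + 5·2 + 3·-1 + 5·1 + 5·-1 + 1·-2.

11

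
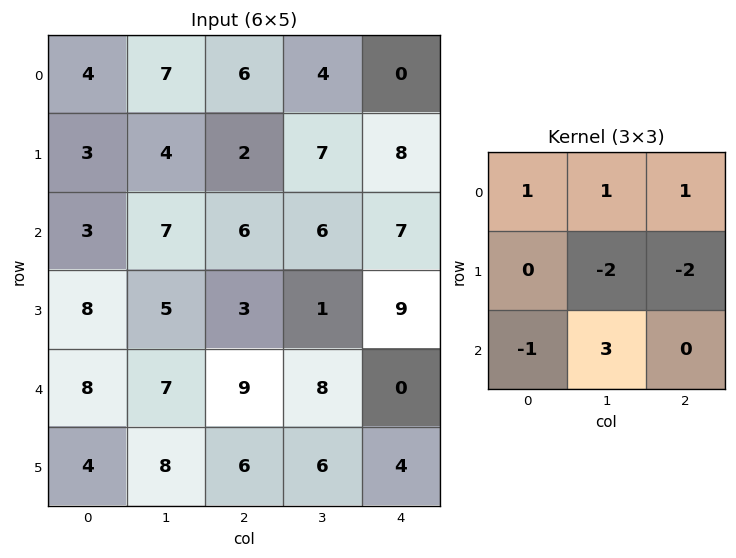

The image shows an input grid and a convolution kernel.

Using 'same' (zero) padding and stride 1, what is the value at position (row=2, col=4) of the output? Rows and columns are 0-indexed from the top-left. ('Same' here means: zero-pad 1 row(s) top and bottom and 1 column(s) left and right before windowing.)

27

The receptive field on the zero-padded input at this output position is [7 8 0 / 6 7 0 / 1 9 0]. Elementwise product with the kernel and sum: 7·1 + 8·1 + 0·1 + 7·-2 + 0·-2 + 1·-1 + 9·3.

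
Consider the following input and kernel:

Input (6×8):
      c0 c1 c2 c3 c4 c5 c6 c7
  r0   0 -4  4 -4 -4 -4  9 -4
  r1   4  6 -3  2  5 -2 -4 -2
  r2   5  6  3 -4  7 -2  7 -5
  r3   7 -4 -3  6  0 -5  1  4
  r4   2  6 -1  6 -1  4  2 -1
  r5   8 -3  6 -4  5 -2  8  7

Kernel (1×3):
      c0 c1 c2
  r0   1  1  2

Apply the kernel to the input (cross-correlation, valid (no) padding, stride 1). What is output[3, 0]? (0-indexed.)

The receptive field on the input at this output position is [7 -4 -3]. Elementwise product with the kernel and sum: 7·1 + -4·1 + -3·2.

-3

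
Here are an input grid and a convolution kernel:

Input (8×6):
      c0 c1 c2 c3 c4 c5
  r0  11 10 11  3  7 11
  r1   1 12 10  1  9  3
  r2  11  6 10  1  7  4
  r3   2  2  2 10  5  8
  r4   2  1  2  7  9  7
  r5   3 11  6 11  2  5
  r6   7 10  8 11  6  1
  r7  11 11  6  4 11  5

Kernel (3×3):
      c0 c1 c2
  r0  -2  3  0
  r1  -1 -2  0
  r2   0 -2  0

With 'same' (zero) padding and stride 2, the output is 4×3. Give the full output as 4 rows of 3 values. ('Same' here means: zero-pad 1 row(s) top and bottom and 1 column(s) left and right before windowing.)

-24 -52 -35
-23 -24 0
-4 -15 -34
-27 -42 -61

Output[0,0]: The receptive field on the zero-padded input at this output position is [0 0 0 / 0 11 10 / 0 1 12]. Elementwise product with the kernel and sum: 0·-2 + 0·3 + 0·-1 + 11·-2 + 1·-2.
Output[0,1]: The receptive field on the zero-padded input at this output position is [0 0 0 / 10 11 3 / 12 10 1]. Elementwise product with the kernel and sum: 0·-2 + 0·3 + 10·-1 + 11·-2 + 10·-2.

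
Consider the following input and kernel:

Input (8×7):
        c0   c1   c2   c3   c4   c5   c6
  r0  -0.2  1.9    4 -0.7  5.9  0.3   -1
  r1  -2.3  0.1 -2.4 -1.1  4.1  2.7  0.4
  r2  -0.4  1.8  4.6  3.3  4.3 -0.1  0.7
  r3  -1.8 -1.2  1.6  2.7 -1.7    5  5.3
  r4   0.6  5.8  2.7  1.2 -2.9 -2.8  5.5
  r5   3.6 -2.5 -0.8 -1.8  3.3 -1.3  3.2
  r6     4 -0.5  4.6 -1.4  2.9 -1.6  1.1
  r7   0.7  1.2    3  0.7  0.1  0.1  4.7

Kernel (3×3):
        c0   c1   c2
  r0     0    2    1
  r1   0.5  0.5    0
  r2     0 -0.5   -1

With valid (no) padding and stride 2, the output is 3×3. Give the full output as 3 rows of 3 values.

1.2 -3.2 2.35
1.1 15.35 -1.95
10.5 -4 0.6

Output[0,0]: The receptive field on the input at this output position is [-0.2 1.9 4 / -2.3 0.1 -2.4 / -0.4 1.8 4.6]. Elementwise product with the kernel and sum: 1.9·2 + 4·1 + -2.3·0.5 + 0.1·0.5 + 1.8·-0.5 + 4.6·-1.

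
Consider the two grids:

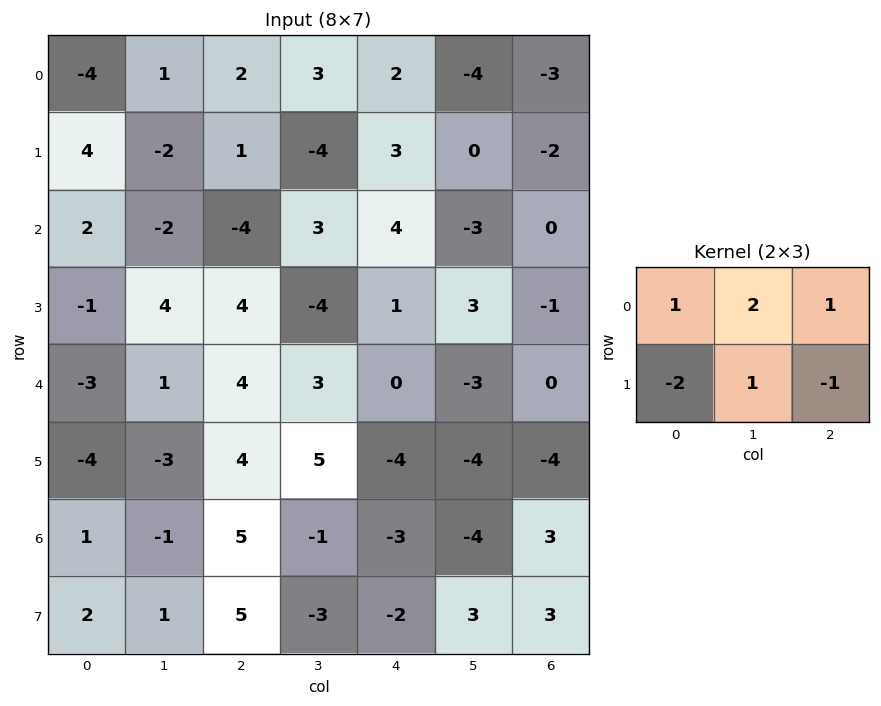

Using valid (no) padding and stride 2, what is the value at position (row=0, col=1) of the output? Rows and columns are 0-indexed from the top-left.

1

The receptive field on the input at this output position is [2 3 2 / 1 -4 3]. Elementwise product with the kernel and sum: 2·1 + 3·2 + 2·1 + 1·-2 + -4·1 + 3·-1.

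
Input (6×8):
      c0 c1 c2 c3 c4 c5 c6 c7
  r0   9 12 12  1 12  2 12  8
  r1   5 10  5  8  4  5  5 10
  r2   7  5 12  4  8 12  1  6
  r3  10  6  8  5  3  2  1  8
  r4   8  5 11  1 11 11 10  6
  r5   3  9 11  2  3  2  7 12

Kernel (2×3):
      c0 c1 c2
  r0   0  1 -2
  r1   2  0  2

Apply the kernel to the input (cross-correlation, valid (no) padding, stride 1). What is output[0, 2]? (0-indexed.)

-5

The receptive field on the input at this output position is [12 1 12 / 5 8 4]. Elementwise product with the kernel and sum: 1·1 + 12·-2 + 5·2 + 4·2.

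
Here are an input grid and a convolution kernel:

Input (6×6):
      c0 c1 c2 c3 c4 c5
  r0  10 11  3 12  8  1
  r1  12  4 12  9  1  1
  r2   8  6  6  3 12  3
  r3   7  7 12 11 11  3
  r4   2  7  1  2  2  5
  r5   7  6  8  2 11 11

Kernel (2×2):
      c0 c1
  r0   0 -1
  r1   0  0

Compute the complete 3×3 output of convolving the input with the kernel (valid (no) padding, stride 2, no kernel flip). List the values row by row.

-11 -12 -1
-6 -3 -3
-7 -2 -5

Output[0,0]: The receptive field on the input at this output position is [10 11 / 12 4]. Elementwise product with the kernel and sum: 11·-1.
Output[0,1]: The receptive field on the input at this output position is [3 12 / 12 9]. Elementwise product with the kernel and sum: 12·-1.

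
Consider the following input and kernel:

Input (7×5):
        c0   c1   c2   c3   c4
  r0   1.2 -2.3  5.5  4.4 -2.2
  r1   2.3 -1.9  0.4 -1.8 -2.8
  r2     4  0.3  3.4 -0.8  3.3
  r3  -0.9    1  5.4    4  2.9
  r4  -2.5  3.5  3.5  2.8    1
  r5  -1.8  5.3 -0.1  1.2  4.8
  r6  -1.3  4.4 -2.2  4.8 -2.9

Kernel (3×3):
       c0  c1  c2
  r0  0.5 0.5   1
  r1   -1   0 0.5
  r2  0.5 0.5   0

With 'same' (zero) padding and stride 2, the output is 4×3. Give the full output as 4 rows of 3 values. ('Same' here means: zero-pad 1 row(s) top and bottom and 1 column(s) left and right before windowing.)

0 3.75 -6.7
-1.05 -0.05 1.95
1.4 7.7 3.65
6.6 1.8 -1.8

Output[0,0]: The receptive field on the zero-padded input at this output position is [0 0 0 / 0 1.2 -2.3 / 0 2.3 -1.9]. Elementwise product with the kernel and sum: 0·0.5 + 0·0.5 + 0·1 + 0·-1 + -2.3·0.5 + 0·0.5 + 2.3·0.5.
Output[0,1]: The receptive field on the zero-padded input at this output position is [0 0 0 / -2.3 5.5 4.4 / -1.9 0.4 -1.8]. Elementwise product with the kernel and sum: 0·0.5 + 0·0.5 + 0·1 + -2.3·-1 + 4.4·0.5 + -1.9·0.5 + 0.4·0.5.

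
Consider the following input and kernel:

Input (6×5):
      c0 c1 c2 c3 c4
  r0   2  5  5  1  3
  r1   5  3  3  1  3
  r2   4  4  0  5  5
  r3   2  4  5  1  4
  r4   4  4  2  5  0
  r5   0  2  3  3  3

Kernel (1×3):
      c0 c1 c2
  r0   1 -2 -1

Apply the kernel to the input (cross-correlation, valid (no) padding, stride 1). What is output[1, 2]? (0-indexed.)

-2

The receptive field on the input at this output position is [3 1 3]. Elementwise product with the kernel and sum: 3·1 + 1·-2 + 3·-1.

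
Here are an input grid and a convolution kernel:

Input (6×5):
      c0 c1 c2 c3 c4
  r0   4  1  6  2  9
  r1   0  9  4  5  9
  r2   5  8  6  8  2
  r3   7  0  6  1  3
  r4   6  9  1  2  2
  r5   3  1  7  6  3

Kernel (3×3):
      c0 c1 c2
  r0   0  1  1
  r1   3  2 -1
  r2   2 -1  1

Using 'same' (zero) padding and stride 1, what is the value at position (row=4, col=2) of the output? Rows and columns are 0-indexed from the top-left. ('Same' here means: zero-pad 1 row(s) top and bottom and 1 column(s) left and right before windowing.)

The receptive field on the zero-padded input at this output position is [0 6 1 / 9 1 2 / 1 7 6]. Elementwise product with the kernel and sum: 6·1 + 1·1 + 9·3 + 1·2 + 2·-1 + 1·2 + 7·-1 + 6·1.

35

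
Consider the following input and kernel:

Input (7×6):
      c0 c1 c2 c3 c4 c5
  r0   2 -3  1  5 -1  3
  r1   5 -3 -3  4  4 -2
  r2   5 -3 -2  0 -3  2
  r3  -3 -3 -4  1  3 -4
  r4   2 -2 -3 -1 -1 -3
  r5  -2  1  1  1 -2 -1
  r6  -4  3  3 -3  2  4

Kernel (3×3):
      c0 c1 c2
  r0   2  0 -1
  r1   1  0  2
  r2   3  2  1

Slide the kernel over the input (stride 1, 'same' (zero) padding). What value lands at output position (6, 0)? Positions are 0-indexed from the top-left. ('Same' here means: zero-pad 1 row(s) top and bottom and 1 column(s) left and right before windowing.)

The receptive field on the zero-padded input at this output position is [0 -2 1 / 0 -4 3 / 0 0 0]. Elementwise product with the kernel and sum: 0·2 + 1·-1 + 0·1 + 3·2 + 0·3 + 0·2 + 0·1.

5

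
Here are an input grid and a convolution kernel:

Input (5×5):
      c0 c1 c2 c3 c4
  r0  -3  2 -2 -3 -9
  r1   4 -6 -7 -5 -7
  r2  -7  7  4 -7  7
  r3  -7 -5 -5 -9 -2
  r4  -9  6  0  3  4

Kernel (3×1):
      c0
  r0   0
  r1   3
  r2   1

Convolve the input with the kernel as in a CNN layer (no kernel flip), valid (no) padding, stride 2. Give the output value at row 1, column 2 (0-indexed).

-2

The receptive field on the input at this output position is [7 / -2 / 4]. Elementwise product with the kernel and sum: -2·3 + 4·1.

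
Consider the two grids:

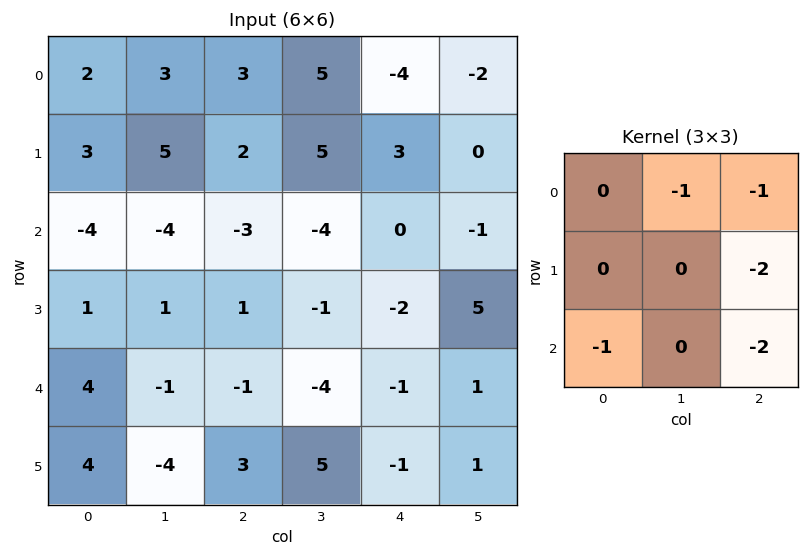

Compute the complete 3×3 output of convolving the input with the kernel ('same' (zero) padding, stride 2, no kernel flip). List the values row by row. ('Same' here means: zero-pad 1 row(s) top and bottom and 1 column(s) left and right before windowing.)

-16 -25 -1
-2 2 -10
8 2 -12

Output[0,0]: The receptive field on the zero-padded input at this output position is [0 0 0 / 0 2 3 / 0 3 5]. Elementwise product with the kernel and sum: 0·-1 + 0·-1 + 3·-2 + 0·-1 + 5·-2.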